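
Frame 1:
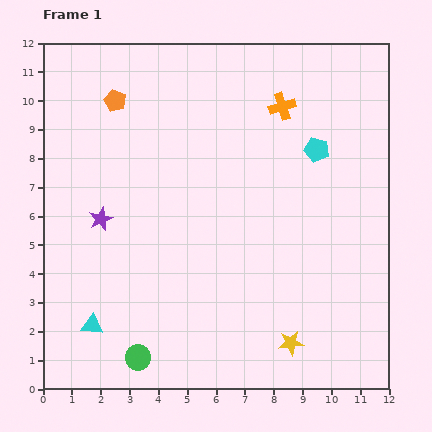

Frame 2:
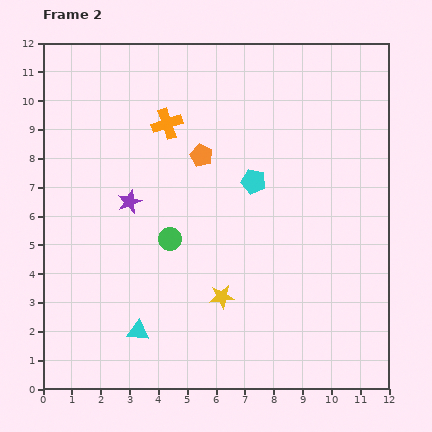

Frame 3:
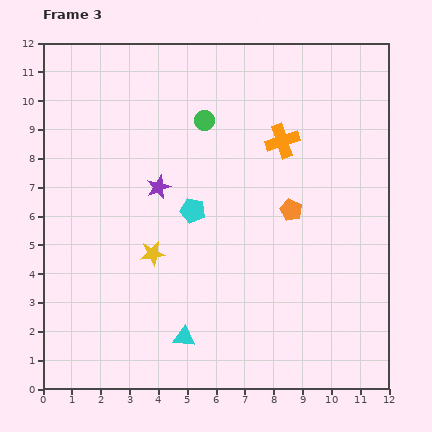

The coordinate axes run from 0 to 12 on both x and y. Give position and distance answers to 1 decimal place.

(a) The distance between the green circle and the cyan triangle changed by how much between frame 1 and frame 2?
+1.5

Distance in frame 1: 1.9. Distance in frame 2: 3.4.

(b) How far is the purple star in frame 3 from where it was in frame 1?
2.3

The purple star moved from (2.0, 5.9) to (4.0, 7.0), a distance of √(2.0² + 1.1²) ≈ 2.3.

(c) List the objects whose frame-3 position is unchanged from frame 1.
none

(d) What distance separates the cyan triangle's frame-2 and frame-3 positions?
1.6

The cyan triangle moved from (3.3, 2.0) to (4.9, 1.8), a distance of √(1.6² + 0.2²) ≈ 1.6.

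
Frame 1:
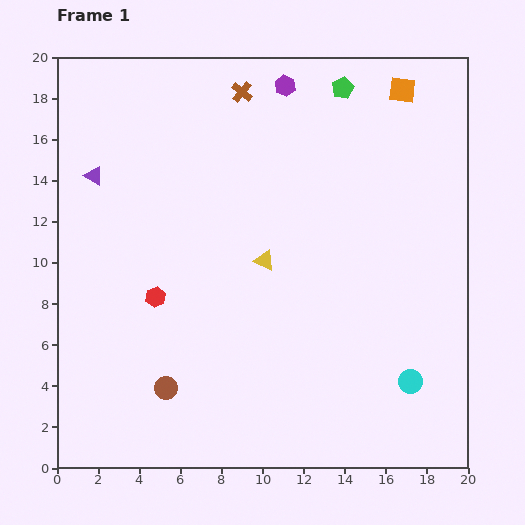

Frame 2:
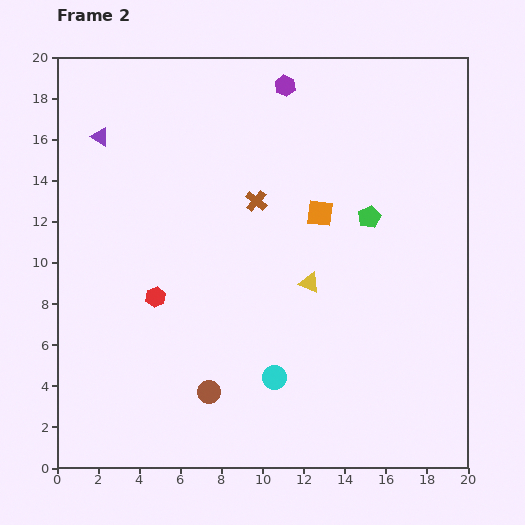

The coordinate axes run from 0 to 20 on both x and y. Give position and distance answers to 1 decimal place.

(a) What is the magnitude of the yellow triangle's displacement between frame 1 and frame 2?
2.5

The yellow triangle moved from (10.1, 10.1) to (12.3, 9.0), a distance of √(2.2² + 1.1²) ≈ 2.5.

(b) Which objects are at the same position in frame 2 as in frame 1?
the red hexagon, the purple hexagon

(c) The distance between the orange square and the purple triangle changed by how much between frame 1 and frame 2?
-4.3

Distance in frame 1: 15.6. Distance in frame 2: 11.3.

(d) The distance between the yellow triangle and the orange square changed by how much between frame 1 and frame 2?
-7.3

Distance in frame 1: 10.7. Distance in frame 2: 3.4.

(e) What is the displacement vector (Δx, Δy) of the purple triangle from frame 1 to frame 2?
(0.3, 1.9)

The purple triangle was at (1.8, 14.2) in frame 1 and (2.1, 16.1) in frame 2.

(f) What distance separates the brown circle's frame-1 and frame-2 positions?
2.1

The brown circle moved from (5.3, 3.9) to (7.4, 3.7), a distance of √(2.1² + 0.2²) ≈ 2.1.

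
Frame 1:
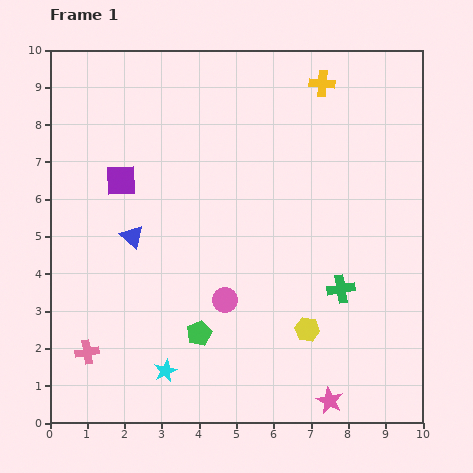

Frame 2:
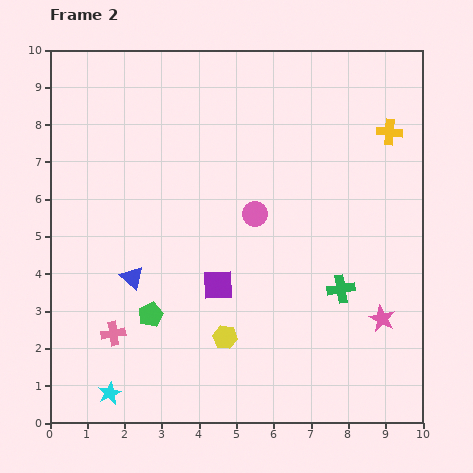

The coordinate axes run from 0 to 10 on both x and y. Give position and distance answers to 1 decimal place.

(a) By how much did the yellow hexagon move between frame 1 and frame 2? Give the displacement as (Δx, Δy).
(-2.2, -0.2)

The yellow hexagon was at (6.9, 2.5) in frame 1 and (4.7, 2.3) in frame 2.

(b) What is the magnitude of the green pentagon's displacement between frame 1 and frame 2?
1.4

The green pentagon moved from (4.0, 2.4) to (2.7, 2.9), a distance of √(1.3² + 0.5²) ≈ 1.4.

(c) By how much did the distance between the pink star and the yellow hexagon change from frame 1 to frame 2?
+2.2

Distance in frame 1: 2.0. Distance in frame 2: 4.2.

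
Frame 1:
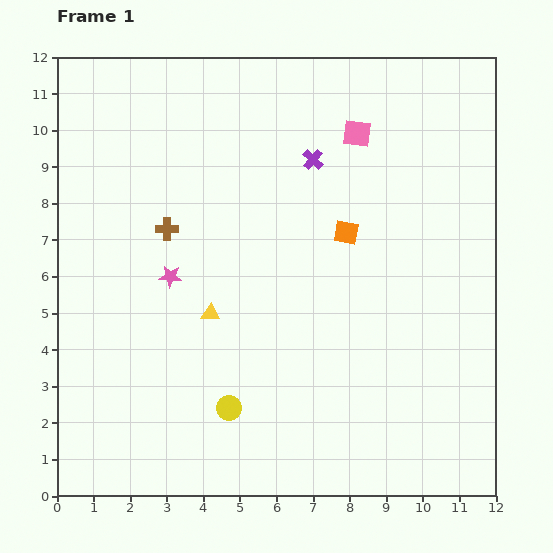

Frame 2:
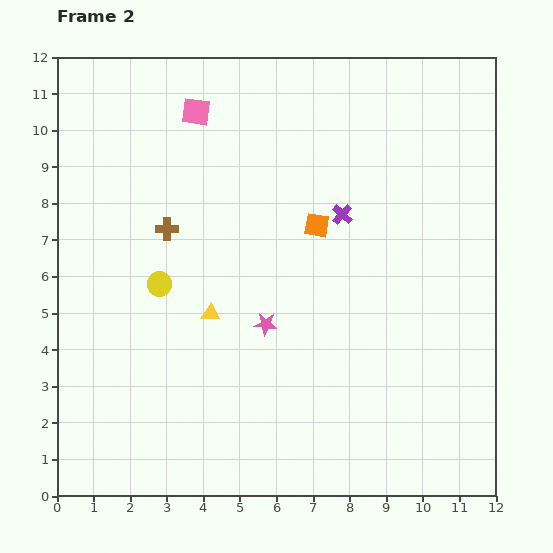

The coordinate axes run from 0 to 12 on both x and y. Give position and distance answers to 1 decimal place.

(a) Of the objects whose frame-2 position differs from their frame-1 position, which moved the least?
the orange square

(moved 0.8)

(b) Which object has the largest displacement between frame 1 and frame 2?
the pink square

(moved 4.4; next 3.9)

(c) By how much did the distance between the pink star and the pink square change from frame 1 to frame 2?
-0.3

Distance in frame 1: 6.4. Distance in frame 2: 6.1.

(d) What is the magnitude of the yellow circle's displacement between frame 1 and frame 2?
3.9

The yellow circle moved from (4.7, 2.4) to (2.8, 5.8), a distance of √(1.9² + 3.4²) ≈ 3.9.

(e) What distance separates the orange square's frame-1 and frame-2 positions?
0.8

The orange square moved from (7.9, 7.2) to (7.1, 7.4), a distance of √(0.8² + 0.2²) ≈ 0.8.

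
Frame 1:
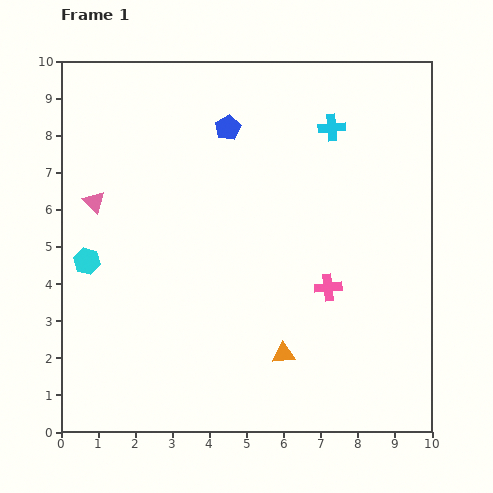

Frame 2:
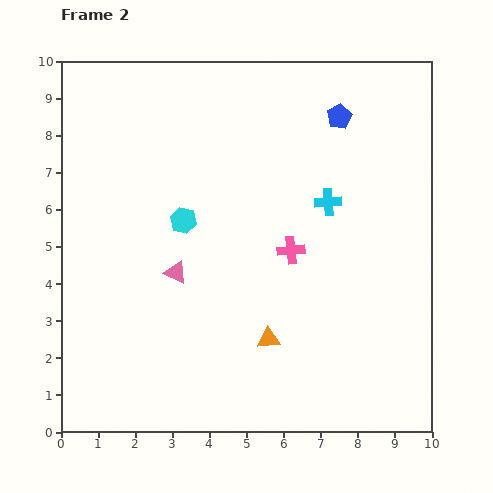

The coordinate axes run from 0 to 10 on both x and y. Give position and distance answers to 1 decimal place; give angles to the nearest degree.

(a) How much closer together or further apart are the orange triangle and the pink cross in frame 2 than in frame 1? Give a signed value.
+0.3

Distance in frame 1: 2.2. Distance in frame 2: 2.5.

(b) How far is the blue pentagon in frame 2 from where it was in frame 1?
3.0

The blue pentagon moved from (4.5, 8.2) to (7.5, 8.5), a distance of √(3.0² + 0.3²) ≈ 3.0.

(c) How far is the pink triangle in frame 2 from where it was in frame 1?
2.9

The pink triangle moved from (0.9, 6.2) to (3.1, 4.3), a distance of √(2.2² + 1.9²) ≈ 2.9.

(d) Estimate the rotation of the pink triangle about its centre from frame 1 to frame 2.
21° counter-clockwise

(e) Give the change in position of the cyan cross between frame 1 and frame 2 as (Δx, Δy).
(-0.1, -2.0)

The cyan cross was at (7.3, 8.2) in frame 1 and (7.2, 6.2) in frame 2.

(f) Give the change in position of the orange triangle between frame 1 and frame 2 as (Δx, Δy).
(-0.4, 0.4)

The orange triangle was at (6.0, 2.1) in frame 1 and (5.6, 2.5) in frame 2.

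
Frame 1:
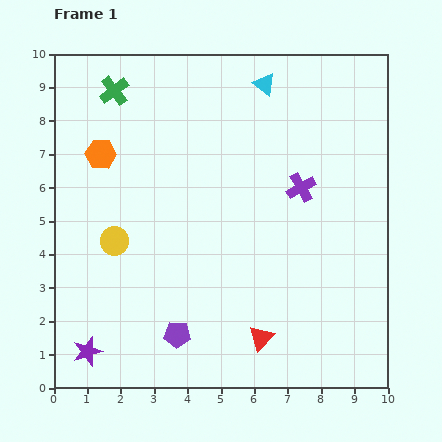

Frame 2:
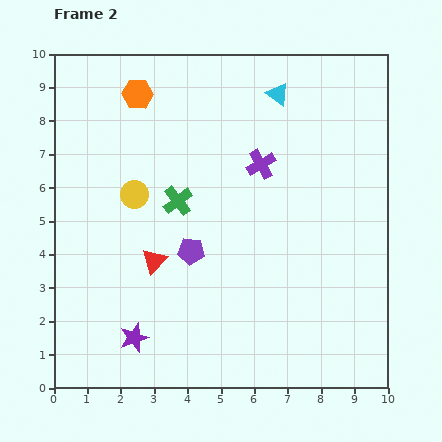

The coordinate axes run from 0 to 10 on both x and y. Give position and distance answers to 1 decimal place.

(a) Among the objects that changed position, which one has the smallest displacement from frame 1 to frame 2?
the cyan triangle

(moved 0.5)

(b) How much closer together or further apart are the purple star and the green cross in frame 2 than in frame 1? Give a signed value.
-3.5

Distance in frame 1: 7.8. Distance in frame 2: 4.3.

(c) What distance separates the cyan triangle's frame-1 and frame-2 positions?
0.5

The cyan triangle moved from (6.3, 9.1) to (6.7, 8.8), a distance of √(0.4² + 0.3²) ≈ 0.5.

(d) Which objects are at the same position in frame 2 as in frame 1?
none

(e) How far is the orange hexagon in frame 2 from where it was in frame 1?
2.1

The orange hexagon moved from (1.4, 7.0) to (2.5, 8.8), a distance of √(1.1² + 1.8²) ≈ 2.1.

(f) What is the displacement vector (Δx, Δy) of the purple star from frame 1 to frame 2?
(1.4, 0.4)

The purple star was at (1.0, 1.1) in frame 1 and (2.4, 1.5) in frame 2.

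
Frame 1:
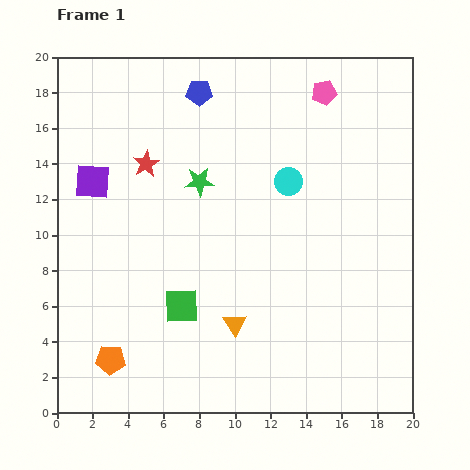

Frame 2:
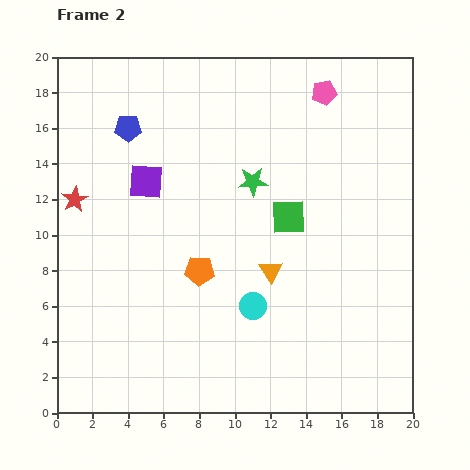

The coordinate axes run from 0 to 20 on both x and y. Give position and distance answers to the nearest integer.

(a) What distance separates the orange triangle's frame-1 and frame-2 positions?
4

The orange triangle moved from (10, 5) to (12, 8), a distance of √(2² + 3²) ≈ 4.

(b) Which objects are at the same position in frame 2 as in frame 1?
the pink pentagon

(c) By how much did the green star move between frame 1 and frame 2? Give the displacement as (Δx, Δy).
(3, 0)

The green star was at (8, 13) in frame 1 and (11, 13) in frame 2.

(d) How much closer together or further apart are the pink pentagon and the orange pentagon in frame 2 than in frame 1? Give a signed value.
-7

Distance in frame 1: 19. Distance in frame 2: 12.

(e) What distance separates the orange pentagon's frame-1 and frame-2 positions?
7

The orange pentagon moved from (3, 3) to (8, 8), a distance of √(5² + 5²) ≈ 7.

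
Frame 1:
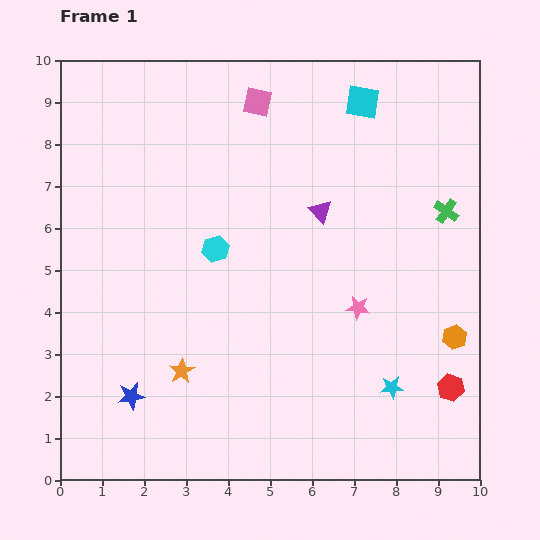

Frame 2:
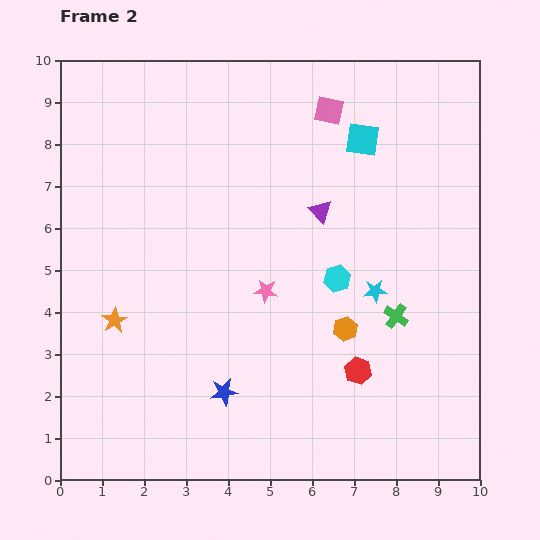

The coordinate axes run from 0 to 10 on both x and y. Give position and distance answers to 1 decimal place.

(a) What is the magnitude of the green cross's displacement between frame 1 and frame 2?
2.8

The green cross moved from (9.2, 6.4) to (8.0, 3.9), a distance of √(1.2² + 2.5²) ≈ 2.8.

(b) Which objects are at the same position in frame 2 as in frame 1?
the purple triangle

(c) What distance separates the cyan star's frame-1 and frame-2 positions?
2.3

The cyan star moved from (7.9, 2.2) to (7.5, 4.5), a distance of √(0.4² + 2.3²) ≈ 2.3.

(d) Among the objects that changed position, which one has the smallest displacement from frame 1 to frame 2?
the cyan square

(moved 0.9)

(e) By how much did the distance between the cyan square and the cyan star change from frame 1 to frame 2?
-3.2

Distance in frame 1: 6.8. Distance in frame 2: 3.6.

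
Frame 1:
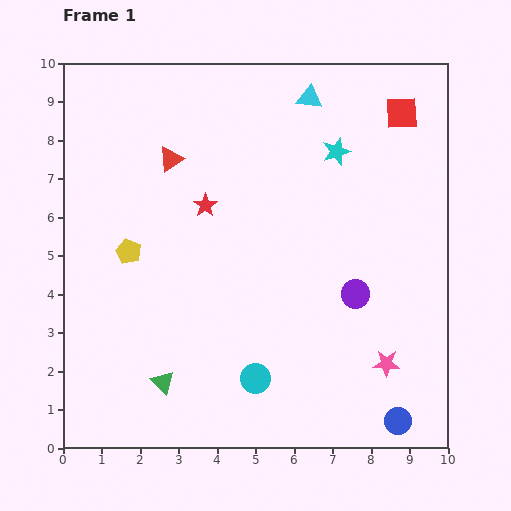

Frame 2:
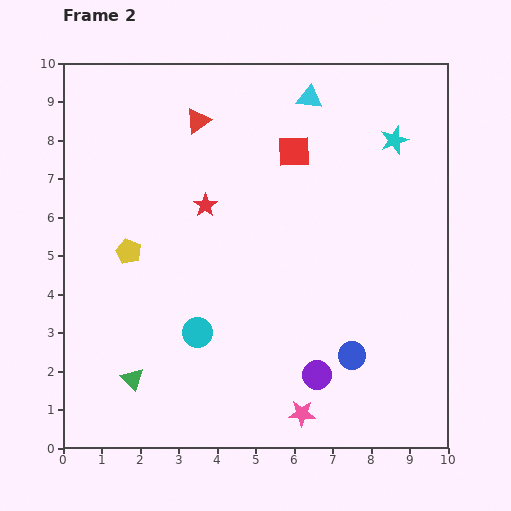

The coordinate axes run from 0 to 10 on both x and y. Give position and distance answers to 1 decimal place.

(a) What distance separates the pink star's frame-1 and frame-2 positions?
2.6

The pink star moved from (8.4, 2.2) to (6.2, 0.9), a distance of √(2.2² + 1.3²) ≈ 2.6.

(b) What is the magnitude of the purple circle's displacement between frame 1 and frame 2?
2.3

The purple circle moved from (7.6, 4.0) to (6.6, 1.9), a distance of √(1.0² + 2.1²) ≈ 2.3.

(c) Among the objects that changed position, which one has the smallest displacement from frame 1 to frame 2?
the green triangle

(moved 0.8)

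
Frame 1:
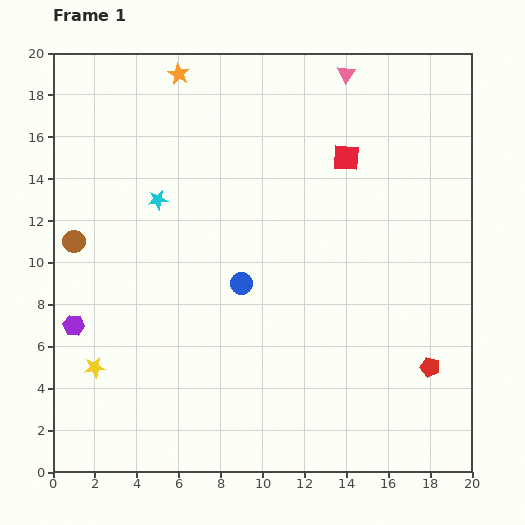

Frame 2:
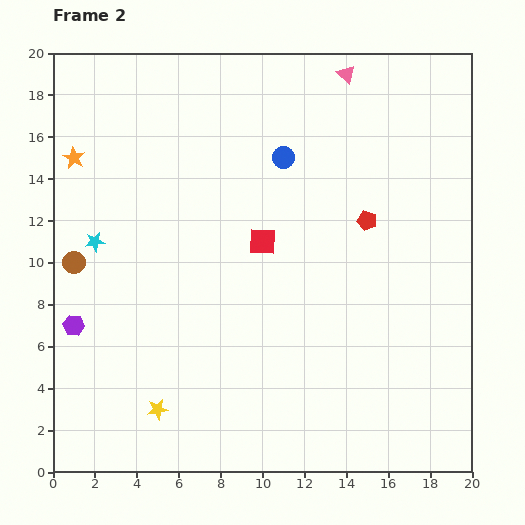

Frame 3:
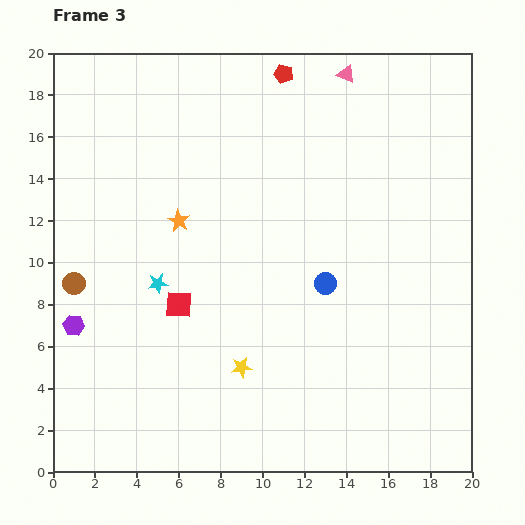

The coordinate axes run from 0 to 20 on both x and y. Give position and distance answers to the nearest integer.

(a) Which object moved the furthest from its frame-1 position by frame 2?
the red pentagon

(moved 8; next 6)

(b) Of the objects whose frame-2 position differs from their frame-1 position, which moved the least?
the brown circle

(moved 1)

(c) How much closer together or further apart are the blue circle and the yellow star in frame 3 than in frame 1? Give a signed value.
-2

Distance in frame 1: 8. Distance in frame 3: 6.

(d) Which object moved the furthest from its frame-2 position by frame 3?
the red pentagon

(moved 8; next 6)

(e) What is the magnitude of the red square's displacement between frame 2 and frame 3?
5

The red square moved from (10, 11) to (6, 8), a distance of √(4² + 3²) ≈ 5.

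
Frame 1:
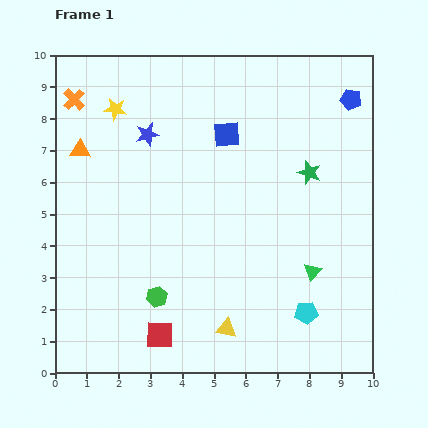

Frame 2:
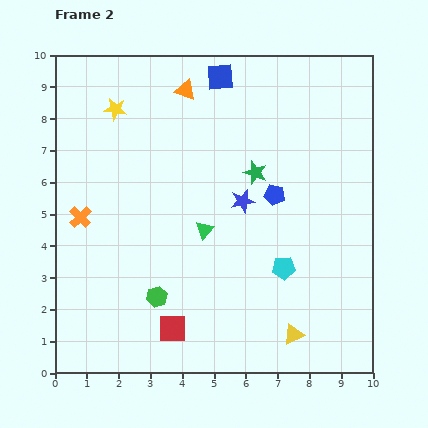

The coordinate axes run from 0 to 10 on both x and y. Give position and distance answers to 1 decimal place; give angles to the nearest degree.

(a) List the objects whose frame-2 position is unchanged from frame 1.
the yellow star, the green hexagon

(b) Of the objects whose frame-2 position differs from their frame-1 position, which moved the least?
the red square

(moved 0.4)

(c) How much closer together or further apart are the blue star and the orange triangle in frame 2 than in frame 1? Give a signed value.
+1.7

Distance in frame 1: 2.2. Distance in frame 2: 3.9.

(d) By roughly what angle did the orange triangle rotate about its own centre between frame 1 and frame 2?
17° clockwise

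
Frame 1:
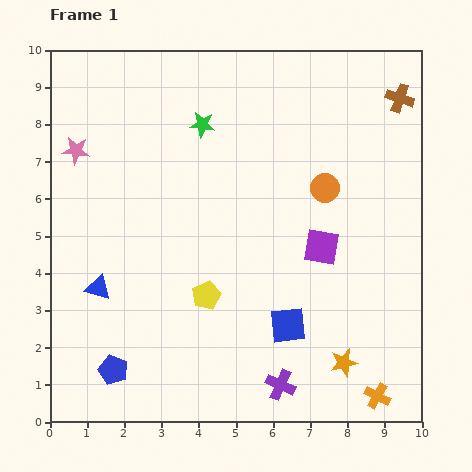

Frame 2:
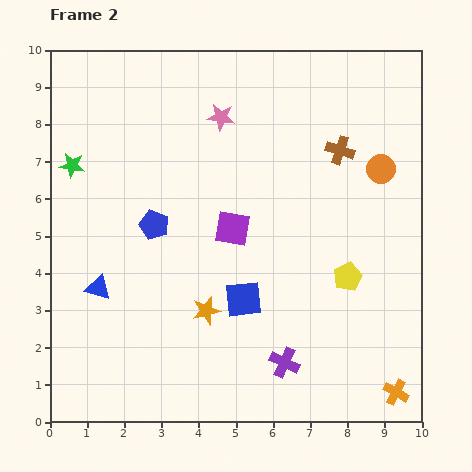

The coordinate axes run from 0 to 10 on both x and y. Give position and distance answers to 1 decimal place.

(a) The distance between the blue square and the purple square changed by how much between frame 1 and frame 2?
-0.4

Distance in frame 1: 2.3. Distance in frame 2: 1.9.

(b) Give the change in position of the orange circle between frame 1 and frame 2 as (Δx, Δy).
(1.5, 0.5)

The orange circle was at (7.4, 6.3) in frame 1 and (8.9, 6.8) in frame 2.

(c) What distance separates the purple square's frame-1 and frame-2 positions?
2.5

The purple square moved from (7.3, 4.7) to (4.9, 5.2), a distance of √(2.4² + 0.5²) ≈ 2.5.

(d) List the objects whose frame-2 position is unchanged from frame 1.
the blue triangle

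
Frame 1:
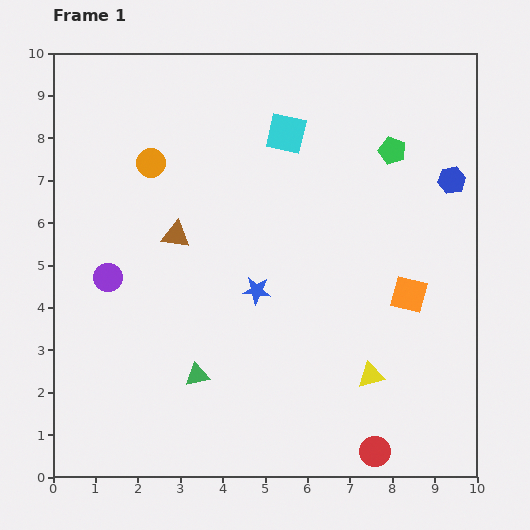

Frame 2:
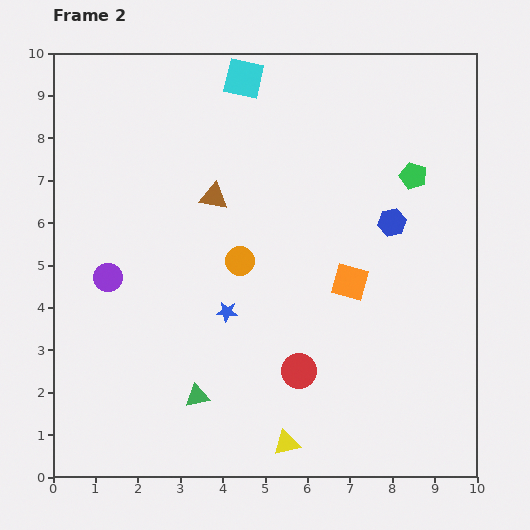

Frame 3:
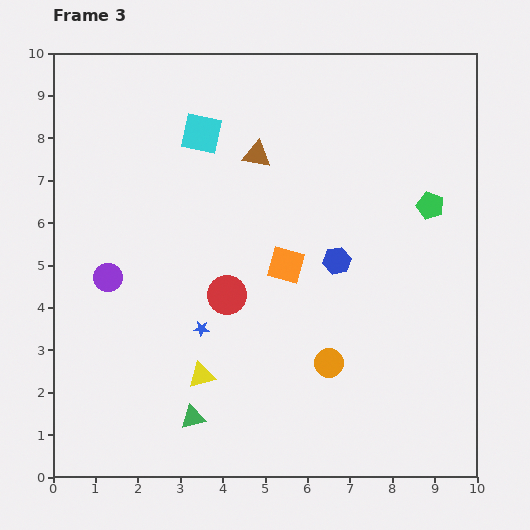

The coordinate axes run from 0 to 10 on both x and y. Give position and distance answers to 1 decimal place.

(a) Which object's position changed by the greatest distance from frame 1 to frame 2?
the orange circle

(moved 3.1; next 2.6)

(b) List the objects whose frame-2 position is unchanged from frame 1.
the purple circle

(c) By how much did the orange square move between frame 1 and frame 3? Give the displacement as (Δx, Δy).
(-2.9, 0.7)

The orange square was at (8.4, 4.3) in frame 1 and (5.5, 5.0) in frame 3.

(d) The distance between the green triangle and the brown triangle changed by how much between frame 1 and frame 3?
+3.1

Distance in frame 1: 3.3. Distance in frame 3: 6.4.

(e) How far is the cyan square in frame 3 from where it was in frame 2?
1.6

The cyan square moved from (4.5, 9.4) to (3.5, 8.1), a distance of √(1.0² + 1.3²) ≈ 1.6.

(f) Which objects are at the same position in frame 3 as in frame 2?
the purple circle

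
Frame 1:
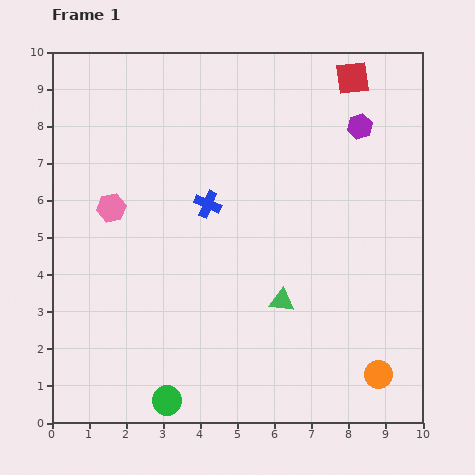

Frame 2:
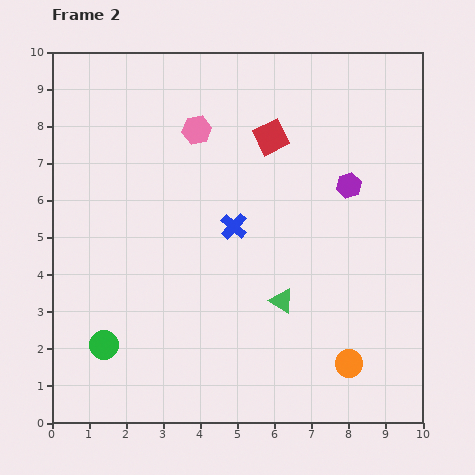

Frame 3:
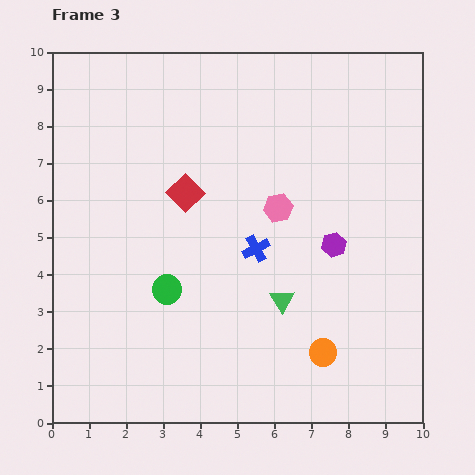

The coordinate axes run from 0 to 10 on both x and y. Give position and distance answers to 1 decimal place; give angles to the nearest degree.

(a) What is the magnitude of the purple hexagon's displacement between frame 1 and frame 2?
1.6

The purple hexagon moved from (8.3, 8.0) to (8.0, 6.4), a distance of √(0.3² + 1.6²) ≈ 1.6.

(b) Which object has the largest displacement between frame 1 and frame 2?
the pink hexagon

(moved 3.1; next 2.7)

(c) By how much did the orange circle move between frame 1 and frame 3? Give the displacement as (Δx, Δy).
(-1.5, 0.6)

The orange circle was at (8.8, 1.3) in frame 1 and (7.3, 1.9) in frame 3.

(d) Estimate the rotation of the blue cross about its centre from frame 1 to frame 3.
39° clockwise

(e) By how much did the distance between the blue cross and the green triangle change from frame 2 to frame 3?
-0.8

Distance in frame 2: 2.4. Distance in frame 3: 1.6.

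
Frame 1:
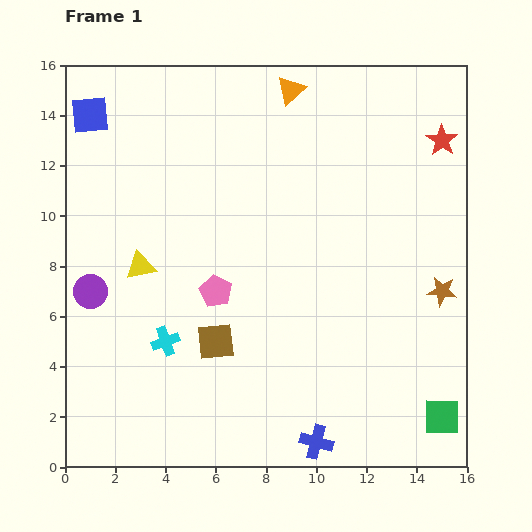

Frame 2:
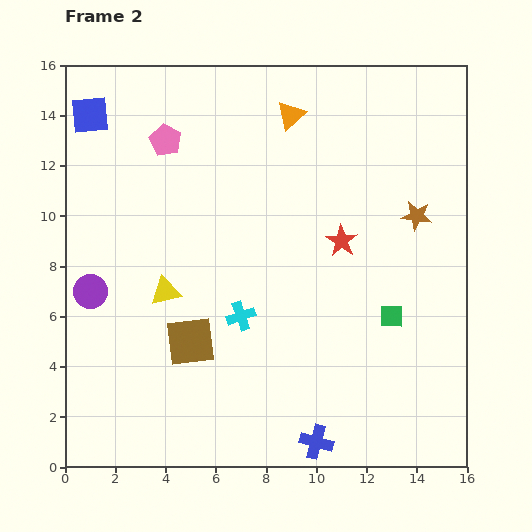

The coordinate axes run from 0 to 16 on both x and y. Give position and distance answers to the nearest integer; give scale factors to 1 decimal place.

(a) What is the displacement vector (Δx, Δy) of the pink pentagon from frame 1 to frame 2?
(-2, 6)

The pink pentagon was at (6, 7) in frame 1 and (4, 13) in frame 2.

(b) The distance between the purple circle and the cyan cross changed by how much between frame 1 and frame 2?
+2

Distance in frame 1: 4. Distance in frame 2: 6.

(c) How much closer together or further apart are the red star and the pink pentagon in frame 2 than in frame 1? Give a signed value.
-3

Distance in frame 1: 11. Distance in frame 2: 8.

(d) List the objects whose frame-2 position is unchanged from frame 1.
the blue cross, the purple circle, the blue square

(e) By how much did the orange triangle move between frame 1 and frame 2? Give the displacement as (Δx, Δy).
(0, -1)

The orange triangle was at (9, 15) in frame 1 and (9, 14) in frame 2.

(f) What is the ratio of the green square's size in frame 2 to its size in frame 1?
0.6×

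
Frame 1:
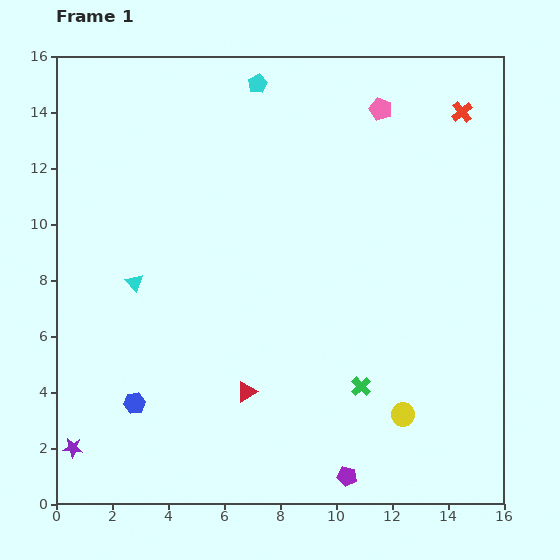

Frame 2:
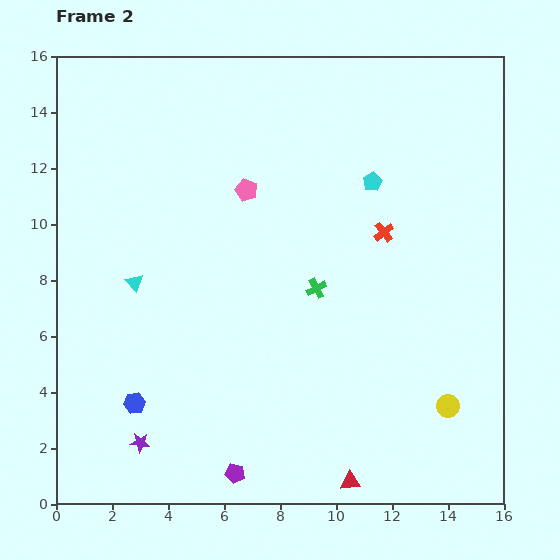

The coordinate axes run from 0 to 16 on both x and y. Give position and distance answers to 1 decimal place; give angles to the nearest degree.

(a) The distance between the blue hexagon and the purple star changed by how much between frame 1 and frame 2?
-1.3

Distance in frame 1: 2.7. Distance in frame 2: 1.4.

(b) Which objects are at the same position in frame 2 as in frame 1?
the blue hexagon, the cyan triangle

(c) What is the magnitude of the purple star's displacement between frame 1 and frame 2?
2.4

The purple star moved from (0.6, 2.0) to (3.0, 2.2), a distance of √(2.4² + 0.2²) ≈ 2.4.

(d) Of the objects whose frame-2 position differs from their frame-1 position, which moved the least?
the yellow circle

(moved 1.6)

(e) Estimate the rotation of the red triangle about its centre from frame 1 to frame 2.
27° clockwise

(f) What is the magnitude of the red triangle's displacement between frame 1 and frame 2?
4.9

The red triangle moved from (6.8, 4.0) to (10.5, 0.8), a distance of √(3.7² + 3.2²) ≈ 4.9.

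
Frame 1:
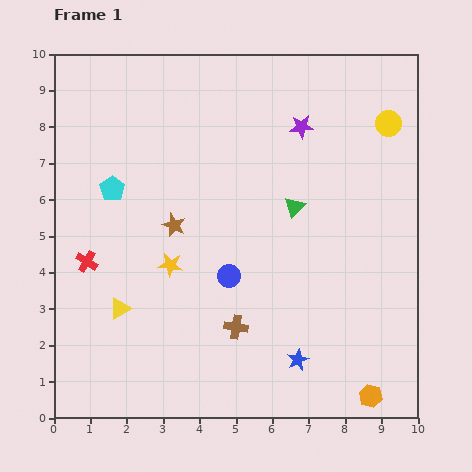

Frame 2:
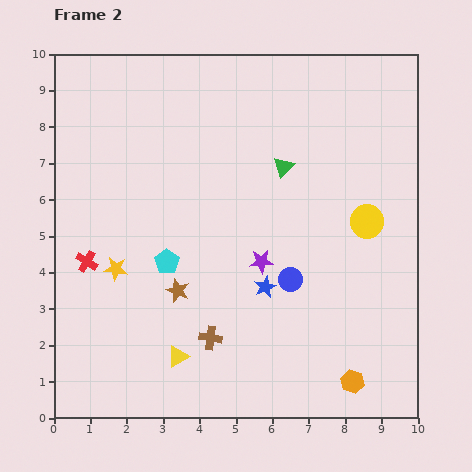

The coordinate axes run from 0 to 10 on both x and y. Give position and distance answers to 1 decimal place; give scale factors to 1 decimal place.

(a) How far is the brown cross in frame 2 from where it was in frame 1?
0.8

The brown cross moved from (5.0, 2.5) to (4.3, 2.2), a distance of √(0.7² + 0.3²) ≈ 0.8.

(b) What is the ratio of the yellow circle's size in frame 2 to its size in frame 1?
1.3×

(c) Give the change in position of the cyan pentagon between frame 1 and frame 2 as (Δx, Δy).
(1.5, -2.0)

The cyan pentagon was at (1.6, 6.3) in frame 1 and (3.1, 4.3) in frame 2.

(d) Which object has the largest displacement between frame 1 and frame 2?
the purple star

(moved 3.9; next 2.8)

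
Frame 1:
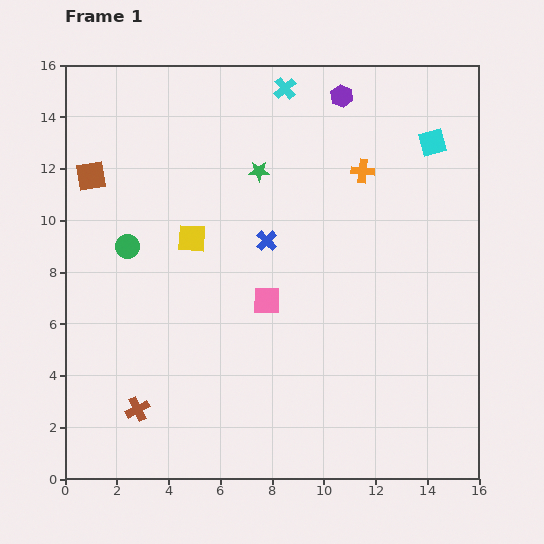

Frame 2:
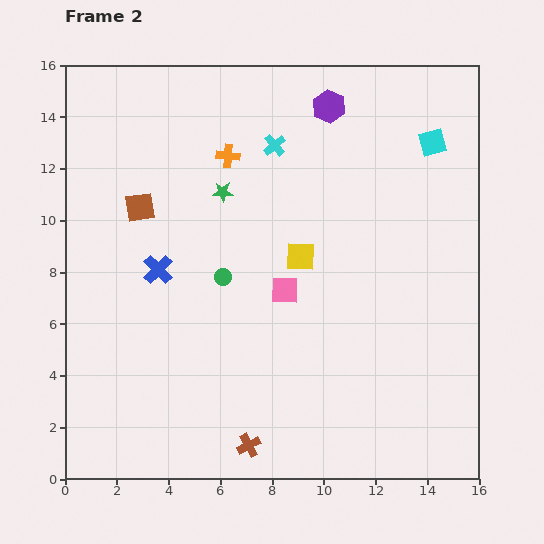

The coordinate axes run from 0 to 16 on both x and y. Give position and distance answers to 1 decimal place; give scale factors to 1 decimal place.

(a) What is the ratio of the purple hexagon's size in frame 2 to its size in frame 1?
1.5×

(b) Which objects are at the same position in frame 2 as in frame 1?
the cyan square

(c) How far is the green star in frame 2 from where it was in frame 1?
1.6

The green star moved from (7.5, 11.9) to (6.1, 11.1), a distance of √(1.4² + 0.8²) ≈ 1.6.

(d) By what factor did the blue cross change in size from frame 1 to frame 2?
1.4×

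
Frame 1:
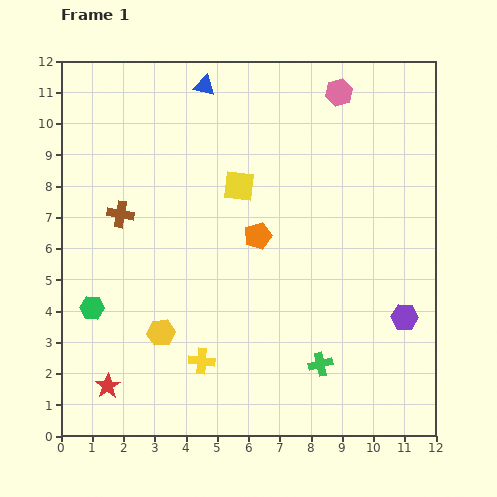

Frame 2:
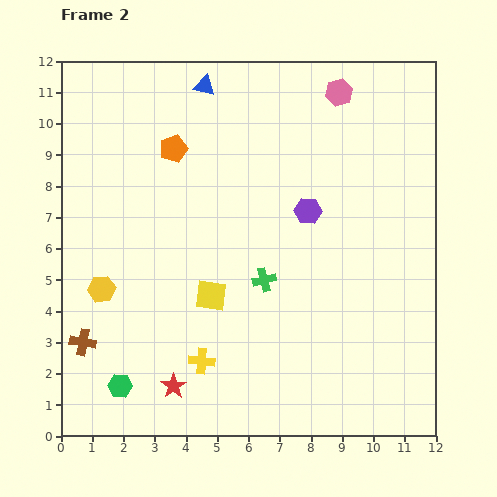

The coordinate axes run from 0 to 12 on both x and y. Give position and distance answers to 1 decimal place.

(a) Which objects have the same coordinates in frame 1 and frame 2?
the pink hexagon, the yellow cross, the blue triangle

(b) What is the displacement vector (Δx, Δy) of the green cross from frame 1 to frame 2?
(-1.8, 2.7)

The green cross was at (8.3, 2.3) in frame 1 and (6.5, 5.0) in frame 2.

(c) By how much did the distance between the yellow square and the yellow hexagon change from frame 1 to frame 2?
-1.8

Distance in frame 1: 5.3. Distance in frame 2: 3.5.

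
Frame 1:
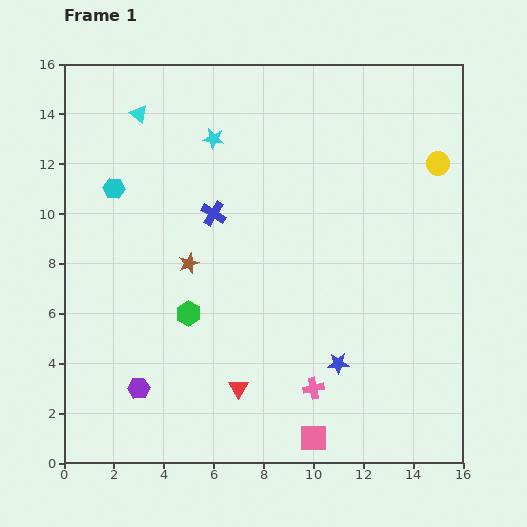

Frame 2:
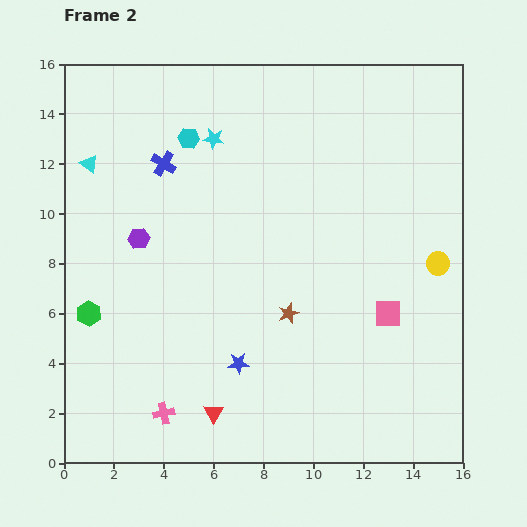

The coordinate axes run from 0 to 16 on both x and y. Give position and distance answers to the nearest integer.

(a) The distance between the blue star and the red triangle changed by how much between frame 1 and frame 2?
-2

Distance in frame 1: 4. Distance in frame 2: 2.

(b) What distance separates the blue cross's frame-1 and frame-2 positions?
3

The blue cross moved from (6, 10) to (4, 12), a distance of √(2² + 2²) ≈ 3.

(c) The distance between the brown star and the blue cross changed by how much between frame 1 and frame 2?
+6

Distance in frame 1: 2. Distance in frame 2: 8.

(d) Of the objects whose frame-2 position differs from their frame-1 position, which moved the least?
the red triangle

(moved 1)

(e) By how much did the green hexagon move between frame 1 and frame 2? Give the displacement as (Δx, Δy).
(-4, 0)

The green hexagon was at (5, 6) in frame 1 and (1, 6) in frame 2.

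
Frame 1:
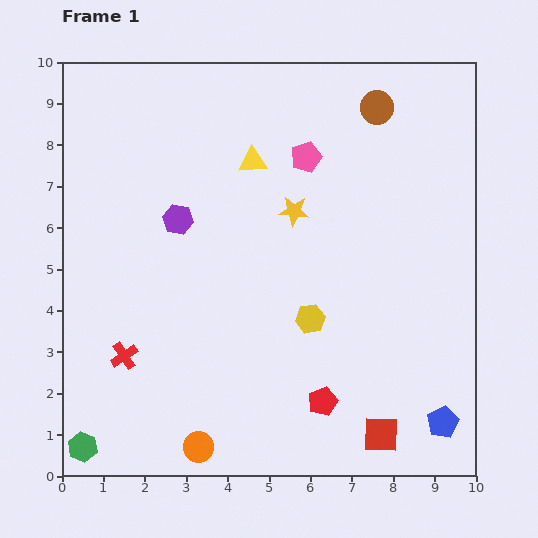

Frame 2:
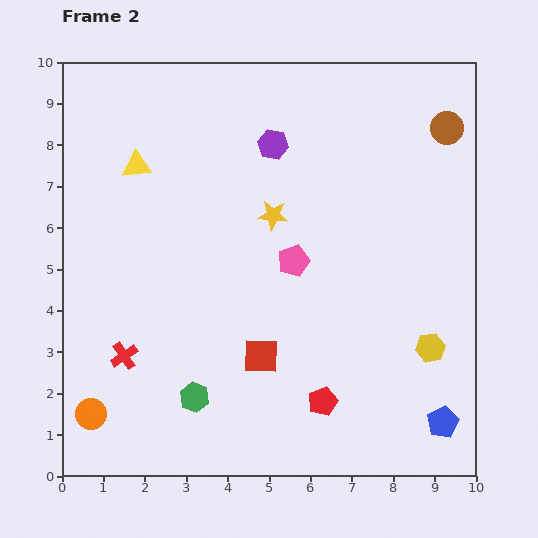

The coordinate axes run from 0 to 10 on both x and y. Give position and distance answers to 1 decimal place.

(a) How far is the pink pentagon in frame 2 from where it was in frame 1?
2.5

The pink pentagon moved from (5.9, 7.7) to (5.6, 5.2), a distance of √(0.3² + 2.5²) ≈ 2.5.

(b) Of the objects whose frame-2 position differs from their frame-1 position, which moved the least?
the yellow star

(moved 0.5)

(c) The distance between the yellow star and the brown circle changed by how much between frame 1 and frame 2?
+1.5

Distance in frame 1: 3.2. Distance in frame 2: 4.7.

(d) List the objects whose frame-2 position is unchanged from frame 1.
the blue pentagon, the red pentagon, the red cross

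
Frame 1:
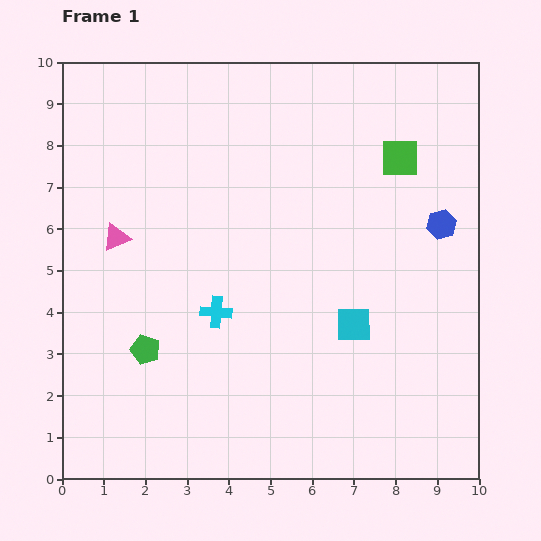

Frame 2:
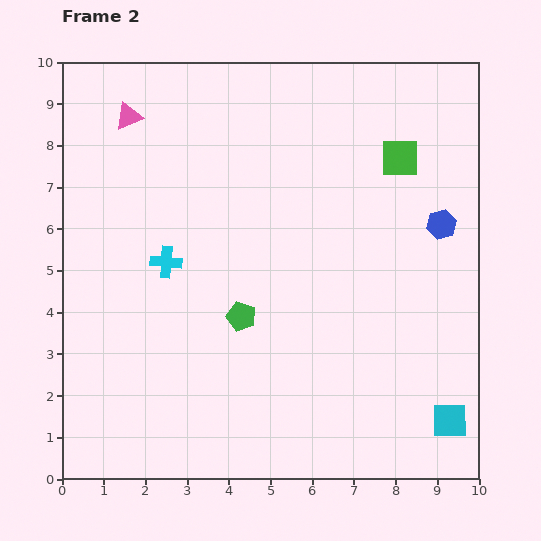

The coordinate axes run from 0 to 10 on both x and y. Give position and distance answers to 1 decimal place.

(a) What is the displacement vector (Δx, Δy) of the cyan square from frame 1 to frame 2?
(2.3, -2.3)

The cyan square was at (7.0, 3.7) in frame 1 and (9.3, 1.4) in frame 2.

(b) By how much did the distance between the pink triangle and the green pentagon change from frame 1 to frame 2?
+2.7

Distance in frame 1: 2.8. Distance in frame 2: 5.5.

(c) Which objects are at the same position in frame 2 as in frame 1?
the blue hexagon, the green square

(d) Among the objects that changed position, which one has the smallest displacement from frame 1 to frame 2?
the cyan cross

(moved 1.7)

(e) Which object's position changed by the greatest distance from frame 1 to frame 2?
the cyan square

(moved 3.3; next 2.9)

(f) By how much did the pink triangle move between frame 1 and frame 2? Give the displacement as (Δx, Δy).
(0.3, 2.9)

The pink triangle was at (1.3, 5.8) in frame 1 and (1.6, 8.7) in frame 2.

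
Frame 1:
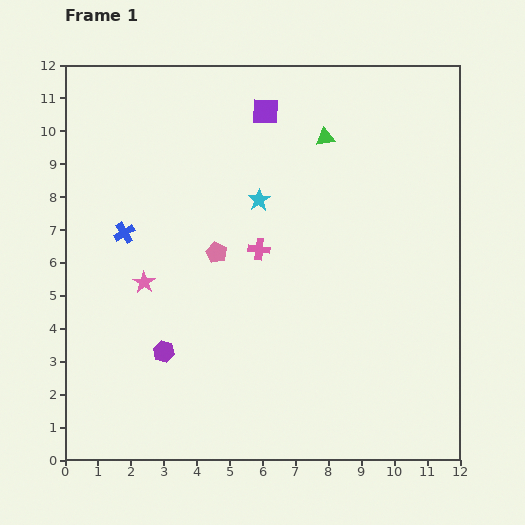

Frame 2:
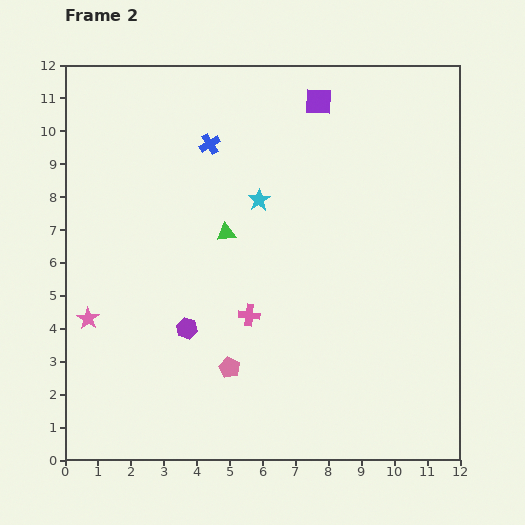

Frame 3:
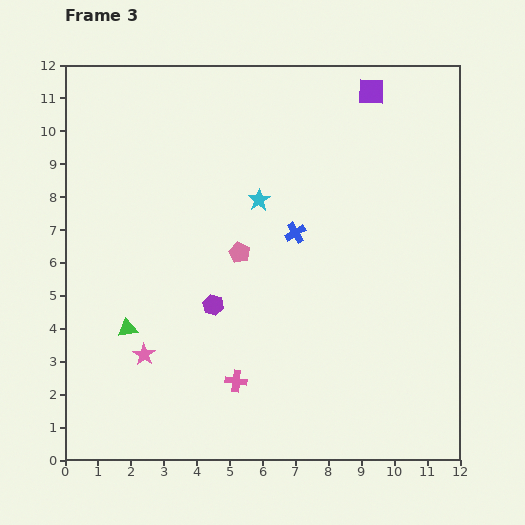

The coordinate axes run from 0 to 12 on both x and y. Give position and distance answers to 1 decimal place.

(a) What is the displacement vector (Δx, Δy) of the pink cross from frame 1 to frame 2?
(-0.3, -2.0)

The pink cross was at (5.9, 6.4) in frame 1 and (5.6, 4.4) in frame 2.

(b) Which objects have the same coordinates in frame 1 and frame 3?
the cyan star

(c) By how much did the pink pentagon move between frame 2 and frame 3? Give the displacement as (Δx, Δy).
(0.3, 3.5)

The pink pentagon was at (5.0, 2.8) in frame 2 and (5.3, 6.3) in frame 3.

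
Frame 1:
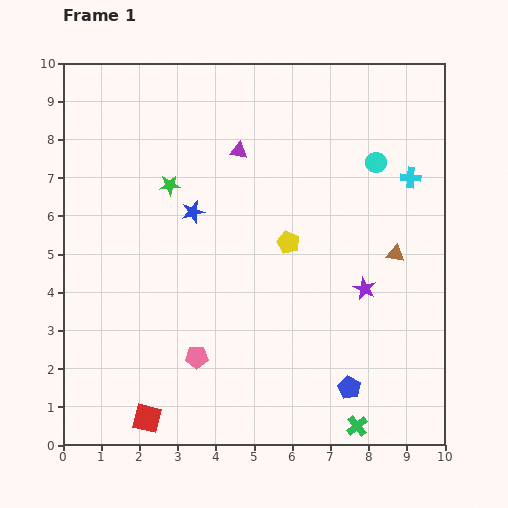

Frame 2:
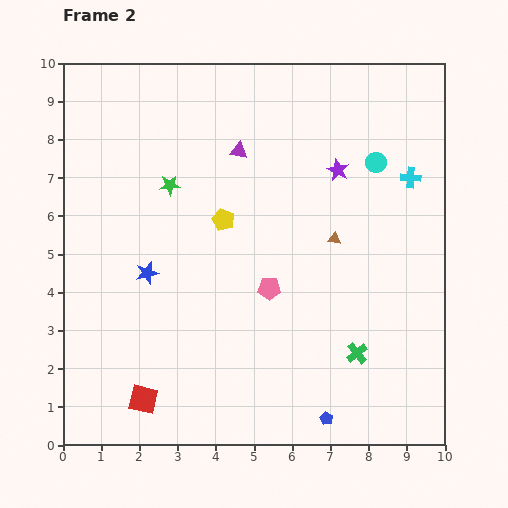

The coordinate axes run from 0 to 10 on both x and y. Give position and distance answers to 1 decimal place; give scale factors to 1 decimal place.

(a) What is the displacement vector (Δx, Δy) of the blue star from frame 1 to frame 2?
(-1.2, -1.6)

The blue star was at (3.4, 6.1) in frame 1 and (2.2, 4.5) in frame 2.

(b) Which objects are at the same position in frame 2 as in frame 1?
the cyan cross, the purple triangle, the cyan circle, the green star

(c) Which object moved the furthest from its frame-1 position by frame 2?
the purple star

(moved 3.2; next 2.6)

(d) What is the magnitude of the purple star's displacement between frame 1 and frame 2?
3.2

The purple star moved from (7.9, 4.1) to (7.2, 7.2), a distance of √(0.7² + 3.1²) ≈ 3.2.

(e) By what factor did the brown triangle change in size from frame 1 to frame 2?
0.7×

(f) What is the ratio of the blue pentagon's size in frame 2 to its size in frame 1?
0.6×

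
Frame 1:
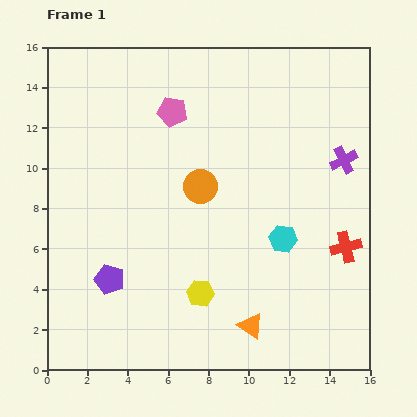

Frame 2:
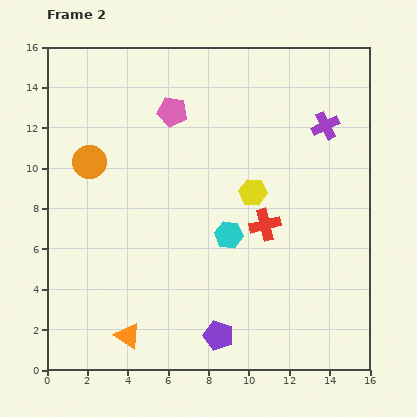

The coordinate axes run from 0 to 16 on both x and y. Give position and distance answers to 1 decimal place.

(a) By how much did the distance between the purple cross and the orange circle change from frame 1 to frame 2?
+4.6

Distance in frame 1: 7.2. Distance in frame 2: 11.8.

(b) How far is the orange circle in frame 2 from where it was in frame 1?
5.6

The orange circle moved from (7.6, 9.1) to (2.1, 10.3), a distance of √(5.5² + 1.2²) ≈ 5.6.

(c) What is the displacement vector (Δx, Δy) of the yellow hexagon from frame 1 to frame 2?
(2.6, 5.0)

The yellow hexagon was at (7.6, 3.8) in frame 1 and (10.2, 8.8) in frame 2.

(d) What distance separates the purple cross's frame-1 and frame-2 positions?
1.9

The purple cross moved from (14.7, 10.4) to (13.8, 12.1), a distance of √(0.9² + 1.7²) ≈ 1.9.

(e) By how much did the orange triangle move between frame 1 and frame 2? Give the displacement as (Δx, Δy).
(-6.1, -0.5)

The orange triangle was at (10.1, 2.2) in frame 1 and (4.0, 1.7) in frame 2.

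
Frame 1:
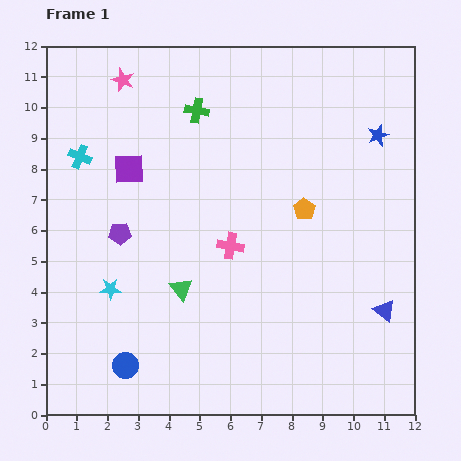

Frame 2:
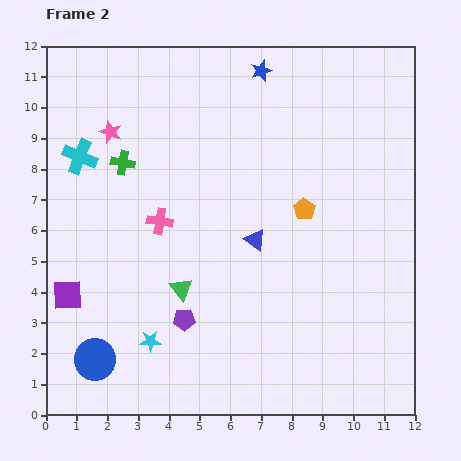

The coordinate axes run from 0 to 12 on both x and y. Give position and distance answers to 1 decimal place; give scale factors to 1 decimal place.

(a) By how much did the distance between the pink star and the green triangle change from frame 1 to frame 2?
-1.5

Distance in frame 1: 7.1. Distance in frame 2: 5.6.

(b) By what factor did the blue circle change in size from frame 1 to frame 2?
1.6×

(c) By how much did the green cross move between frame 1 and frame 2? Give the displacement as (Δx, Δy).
(-2.4, -1.7)

The green cross was at (4.9, 9.9) in frame 1 and (2.5, 8.2) in frame 2.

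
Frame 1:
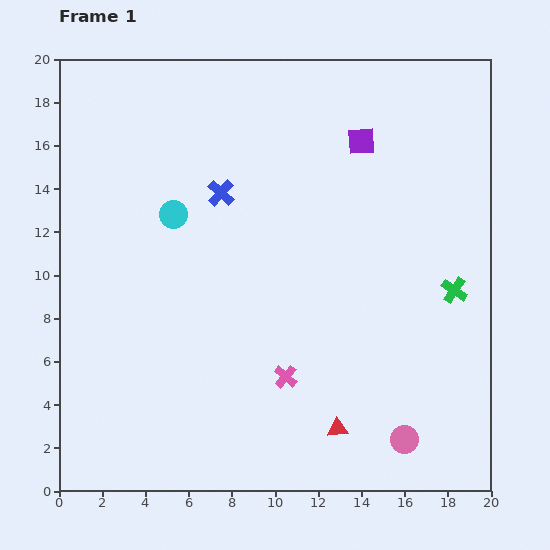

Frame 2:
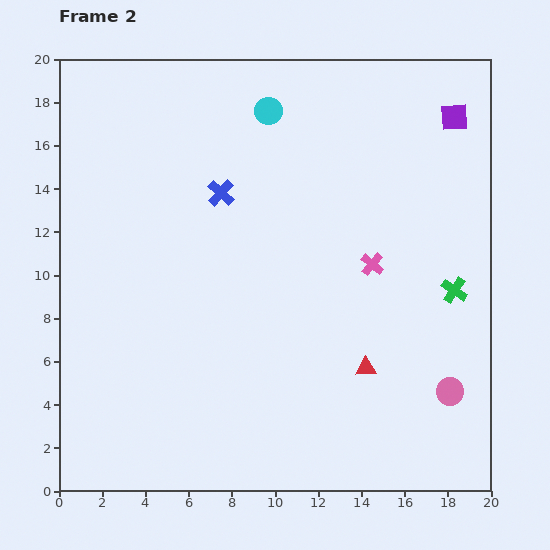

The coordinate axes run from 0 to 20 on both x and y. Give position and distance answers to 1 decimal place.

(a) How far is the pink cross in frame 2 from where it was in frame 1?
6.6

The pink cross moved from (10.5, 5.3) to (14.5, 10.5), a distance of √(4.0² + 5.2²) ≈ 6.6.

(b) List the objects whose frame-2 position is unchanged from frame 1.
the green cross, the blue cross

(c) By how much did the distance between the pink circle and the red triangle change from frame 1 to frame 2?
+1.0

Distance in frame 1: 3.1. Distance in frame 2: 4.1.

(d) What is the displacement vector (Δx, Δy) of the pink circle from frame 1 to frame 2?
(2.1, 2.2)

The pink circle was at (16.0, 2.4) in frame 1 and (18.1, 4.6) in frame 2.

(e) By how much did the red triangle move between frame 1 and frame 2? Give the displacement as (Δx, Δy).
(1.3, 2.8)

The red triangle was at (12.9, 2.9) in frame 1 and (14.2, 5.7) in frame 2.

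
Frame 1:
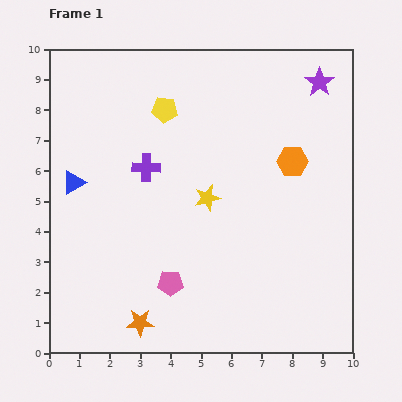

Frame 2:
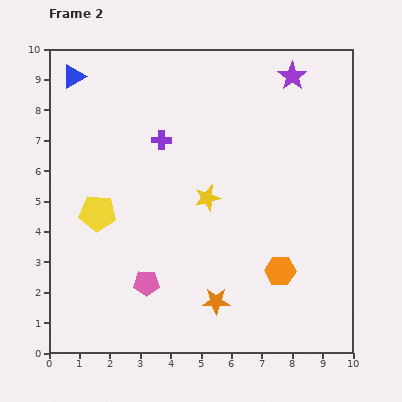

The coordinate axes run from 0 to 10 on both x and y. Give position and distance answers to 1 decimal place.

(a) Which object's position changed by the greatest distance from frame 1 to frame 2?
the yellow pentagon

(moved 4.0; next 3.6)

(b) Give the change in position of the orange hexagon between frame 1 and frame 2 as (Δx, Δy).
(-0.4, -3.6)

The orange hexagon was at (8.0, 6.3) in frame 1 and (7.6, 2.7) in frame 2.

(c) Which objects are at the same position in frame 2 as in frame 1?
the yellow star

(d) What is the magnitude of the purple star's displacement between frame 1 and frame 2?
0.9

The purple star moved from (8.9, 8.9) to (8.0, 9.1), a distance of √(0.9² + 0.2²) ≈ 0.9.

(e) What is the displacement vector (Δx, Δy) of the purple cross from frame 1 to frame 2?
(0.5, 0.9)

The purple cross was at (3.2, 6.1) in frame 1 and (3.7, 7.0) in frame 2.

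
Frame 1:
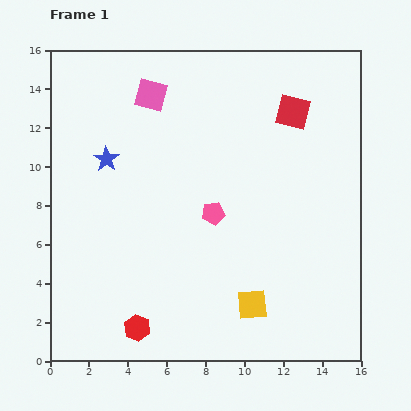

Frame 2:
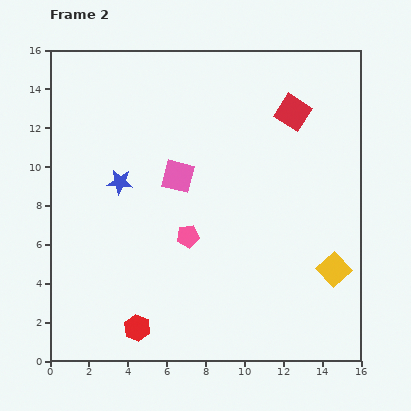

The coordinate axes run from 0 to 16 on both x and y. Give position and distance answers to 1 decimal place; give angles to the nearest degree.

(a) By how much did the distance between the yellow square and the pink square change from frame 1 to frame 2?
-2.7

Distance in frame 1: 12.0. Distance in frame 2: 9.3.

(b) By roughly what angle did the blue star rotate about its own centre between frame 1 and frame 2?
29° counter-clockwise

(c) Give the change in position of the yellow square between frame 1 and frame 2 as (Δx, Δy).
(4.2, 1.8)

The yellow square was at (10.4, 2.9) in frame 1 and (14.6, 4.7) in frame 2.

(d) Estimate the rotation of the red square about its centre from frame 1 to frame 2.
19° clockwise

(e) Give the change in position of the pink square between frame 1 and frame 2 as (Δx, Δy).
(1.4, -4.2)

The pink square was at (5.2, 13.7) in frame 1 and (6.6, 9.5) in frame 2.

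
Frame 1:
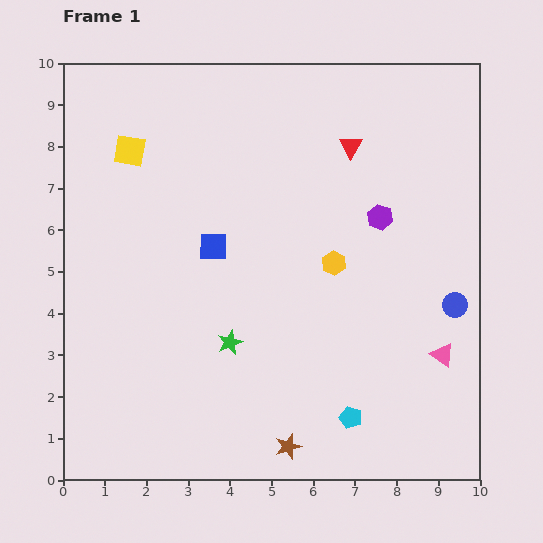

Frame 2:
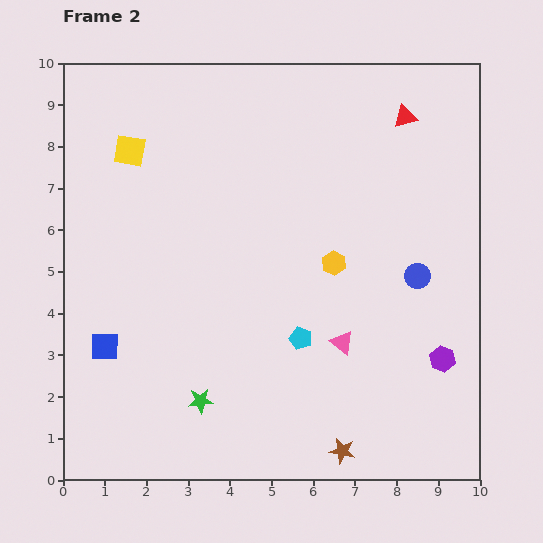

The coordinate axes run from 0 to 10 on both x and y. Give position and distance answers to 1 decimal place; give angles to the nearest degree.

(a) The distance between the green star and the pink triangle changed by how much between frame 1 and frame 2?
-1.4

Distance in frame 1: 5.1. Distance in frame 2: 3.7.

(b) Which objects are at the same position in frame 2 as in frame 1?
the yellow hexagon, the yellow square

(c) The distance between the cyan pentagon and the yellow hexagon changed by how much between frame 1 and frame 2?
-1.7

Distance in frame 1: 3.7. Distance in frame 2: 2.0.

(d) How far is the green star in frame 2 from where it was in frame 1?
1.6

The green star moved from (4.0, 3.3) to (3.3, 1.9), a distance of √(0.7² + 1.4²) ≈ 1.6.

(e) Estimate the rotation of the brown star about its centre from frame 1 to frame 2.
29° clockwise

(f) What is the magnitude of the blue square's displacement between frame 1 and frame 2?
3.5

The blue square moved from (3.6, 5.6) to (1.0, 3.2), a distance of √(2.6² + 2.4²) ≈ 3.5.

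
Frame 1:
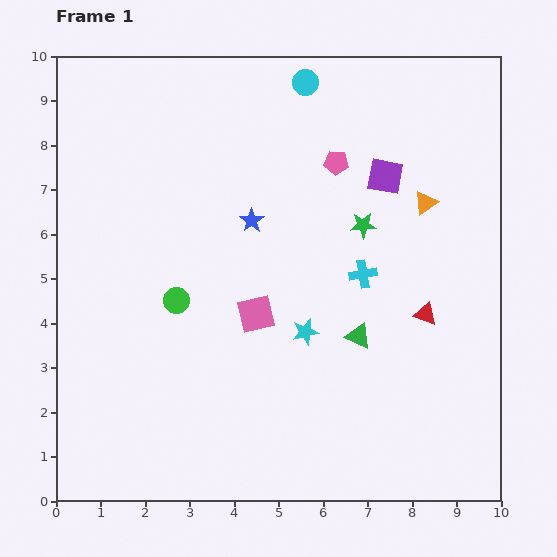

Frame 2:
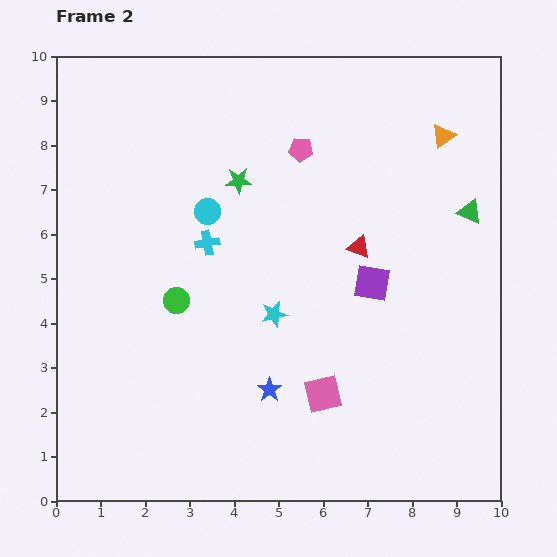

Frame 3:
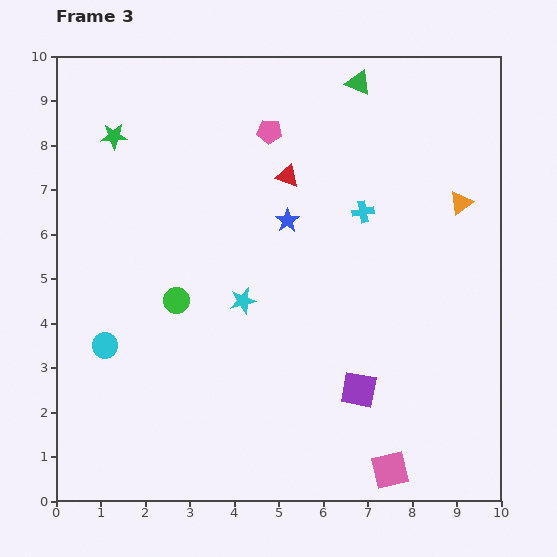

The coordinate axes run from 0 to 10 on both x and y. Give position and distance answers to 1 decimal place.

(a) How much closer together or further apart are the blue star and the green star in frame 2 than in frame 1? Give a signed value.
+2.3

Distance in frame 1: 2.5. Distance in frame 2: 4.8.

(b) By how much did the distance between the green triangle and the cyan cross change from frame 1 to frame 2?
+4.5

Distance in frame 1: 1.4. Distance in frame 2: 5.9.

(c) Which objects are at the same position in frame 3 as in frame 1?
the green circle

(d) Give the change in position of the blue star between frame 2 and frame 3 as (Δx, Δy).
(0.4, 3.8)

The blue star was at (4.8, 2.5) in frame 2 and (5.2, 6.3) in frame 3.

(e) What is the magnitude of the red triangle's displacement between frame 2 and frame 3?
2.3

The red triangle moved from (6.8, 5.7) to (5.2, 7.3), a distance of √(1.6² + 1.6²) ≈ 2.3.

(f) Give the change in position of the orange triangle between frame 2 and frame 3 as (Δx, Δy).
(0.4, -1.5)

The orange triangle was at (8.7, 8.2) in frame 2 and (9.1, 6.7) in frame 3.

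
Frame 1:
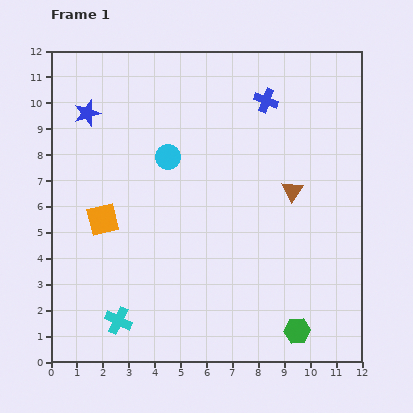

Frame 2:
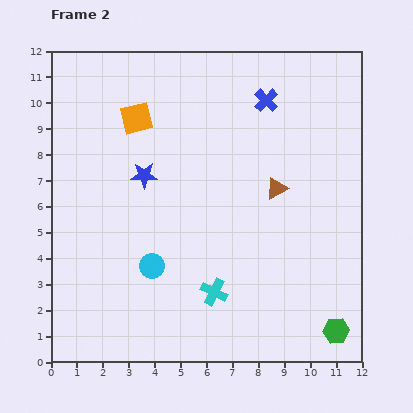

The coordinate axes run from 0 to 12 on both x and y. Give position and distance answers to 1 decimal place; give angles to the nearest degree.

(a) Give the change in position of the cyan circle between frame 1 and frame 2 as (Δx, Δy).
(-0.6, -4.2)

The cyan circle was at (4.5, 7.9) in frame 1 and (3.9, 3.7) in frame 2.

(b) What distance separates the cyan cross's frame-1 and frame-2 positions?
3.9

The cyan cross moved from (2.6, 1.6) to (6.3, 2.7), a distance of √(3.7² + 1.1²) ≈ 3.9.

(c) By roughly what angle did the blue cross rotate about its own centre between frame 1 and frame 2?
24° clockwise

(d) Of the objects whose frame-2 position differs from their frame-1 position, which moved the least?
the brown triangle

(moved 0.6)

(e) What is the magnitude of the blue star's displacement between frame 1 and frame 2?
3.3

The blue star moved from (1.4, 9.6) to (3.6, 7.2), a distance of √(2.2² + 2.4²) ≈ 3.3.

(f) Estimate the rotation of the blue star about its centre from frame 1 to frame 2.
18° clockwise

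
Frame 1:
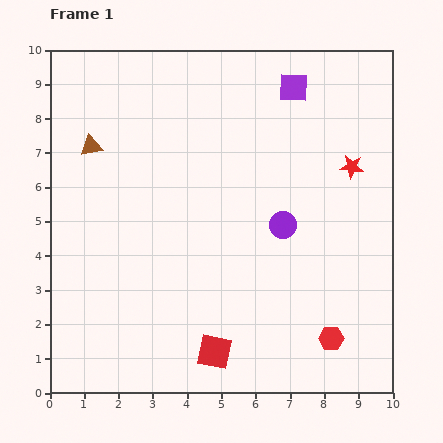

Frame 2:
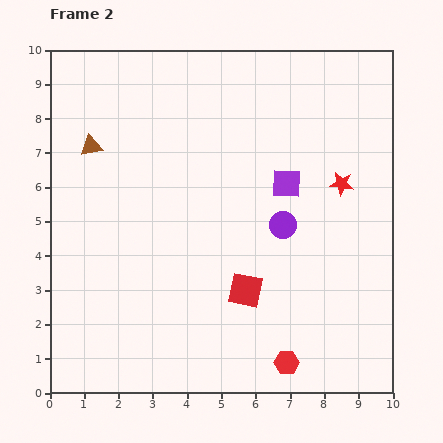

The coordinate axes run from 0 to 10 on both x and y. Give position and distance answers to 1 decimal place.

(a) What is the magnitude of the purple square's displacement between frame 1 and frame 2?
2.8

The purple square moved from (7.1, 8.9) to (6.9, 6.1), a distance of √(0.2² + 2.8²) ≈ 2.8.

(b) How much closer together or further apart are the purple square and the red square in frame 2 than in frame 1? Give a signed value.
-4.7

Distance in frame 1: 8.0. Distance in frame 2: 3.3.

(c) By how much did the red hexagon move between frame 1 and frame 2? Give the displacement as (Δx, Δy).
(-1.3, -0.7)

The red hexagon was at (8.2, 1.6) in frame 1 and (6.9, 0.9) in frame 2.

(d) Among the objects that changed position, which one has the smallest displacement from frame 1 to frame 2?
the red star

(moved 0.6)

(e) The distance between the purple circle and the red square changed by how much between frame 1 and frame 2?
-2.0

Distance in frame 1: 4.2. Distance in frame 2: 2.2.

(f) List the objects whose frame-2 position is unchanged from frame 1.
the brown triangle, the purple circle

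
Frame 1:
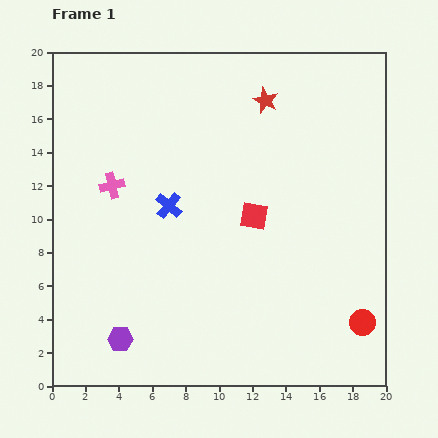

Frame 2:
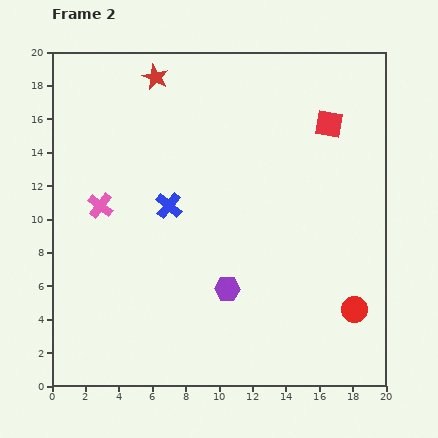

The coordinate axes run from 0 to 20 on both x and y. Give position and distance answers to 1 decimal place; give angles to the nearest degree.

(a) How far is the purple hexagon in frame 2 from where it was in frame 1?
7.1

The purple hexagon moved from (4.1, 2.8) to (10.5, 5.8), a distance of √(6.4² + 3.0²) ≈ 7.1.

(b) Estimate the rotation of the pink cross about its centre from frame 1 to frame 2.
38° counter-clockwise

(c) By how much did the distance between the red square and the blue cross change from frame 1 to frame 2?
+5.7

Distance in frame 1: 5.1. Distance in frame 2: 10.8.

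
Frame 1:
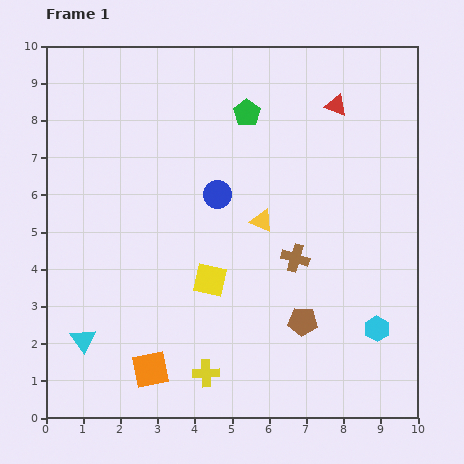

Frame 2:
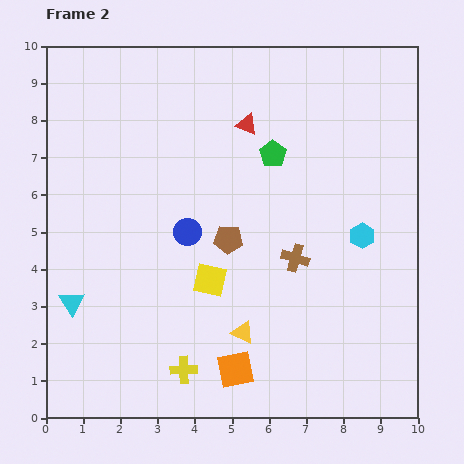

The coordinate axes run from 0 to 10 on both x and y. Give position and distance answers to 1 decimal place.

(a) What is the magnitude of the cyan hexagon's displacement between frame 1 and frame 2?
2.5

The cyan hexagon moved from (8.9, 2.4) to (8.5, 4.9), a distance of √(0.4² + 2.5²) ≈ 2.5.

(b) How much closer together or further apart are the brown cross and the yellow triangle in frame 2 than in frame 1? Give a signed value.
+1.1

Distance in frame 1: 1.3. Distance in frame 2: 2.4.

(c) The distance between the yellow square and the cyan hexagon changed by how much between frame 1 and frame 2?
-0.4

Distance in frame 1: 4.7. Distance in frame 2: 4.3.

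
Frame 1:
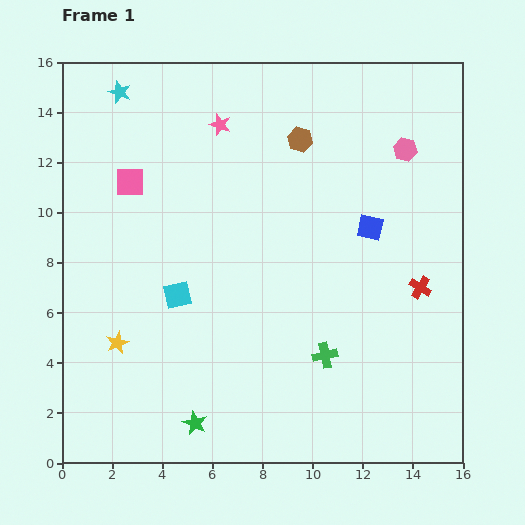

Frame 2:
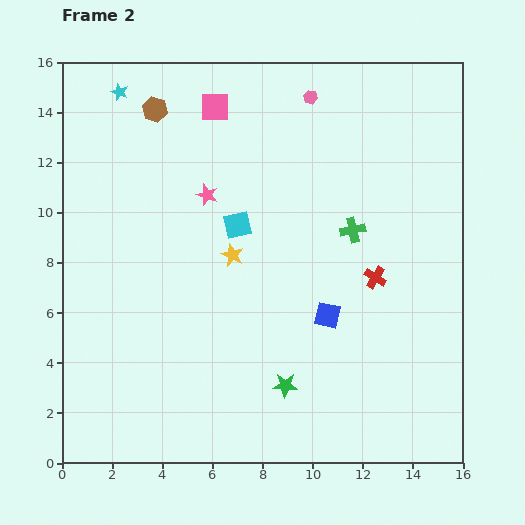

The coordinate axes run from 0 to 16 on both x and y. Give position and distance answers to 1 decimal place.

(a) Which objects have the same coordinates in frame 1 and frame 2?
the cyan star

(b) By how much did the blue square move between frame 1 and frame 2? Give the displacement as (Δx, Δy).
(-1.7, -3.5)

The blue square was at (12.3, 9.4) in frame 1 and (10.6, 5.9) in frame 2.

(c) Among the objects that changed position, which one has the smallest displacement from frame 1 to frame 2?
the red cross

(moved 1.8)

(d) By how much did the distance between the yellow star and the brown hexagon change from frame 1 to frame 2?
-4.3

Distance in frame 1: 10.9. Distance in frame 2: 6.6.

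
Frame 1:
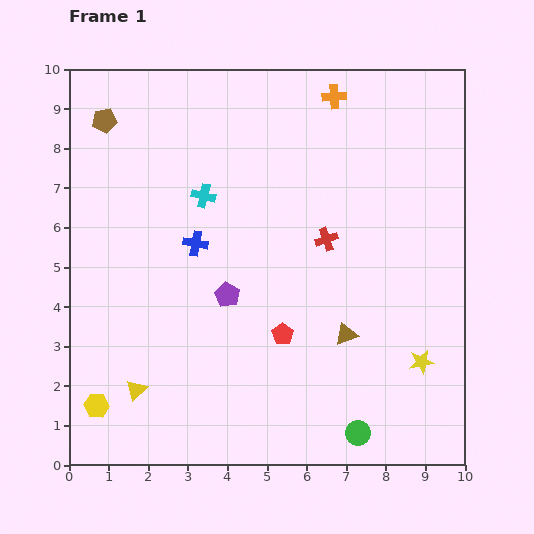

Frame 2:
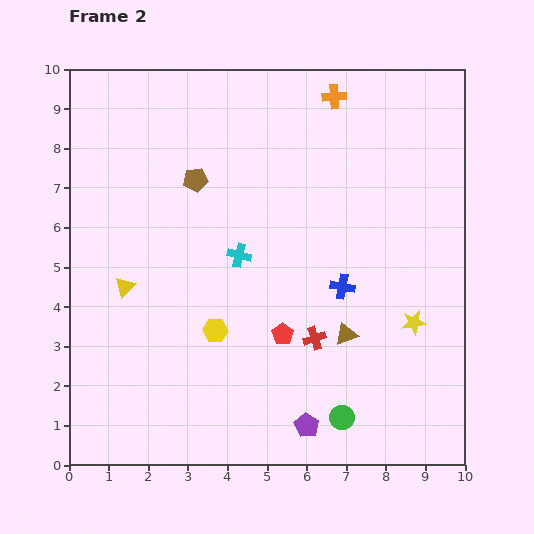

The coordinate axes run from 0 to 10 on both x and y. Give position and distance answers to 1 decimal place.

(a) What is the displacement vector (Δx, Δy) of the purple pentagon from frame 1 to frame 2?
(2.0, -3.3)

The purple pentagon was at (4.0, 4.3) in frame 1 and (6.0, 1.0) in frame 2.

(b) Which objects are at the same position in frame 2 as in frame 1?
the red pentagon, the orange cross, the brown triangle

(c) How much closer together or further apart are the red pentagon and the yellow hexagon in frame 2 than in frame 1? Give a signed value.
-3.3

Distance in frame 1: 5.0. Distance in frame 2: 1.7.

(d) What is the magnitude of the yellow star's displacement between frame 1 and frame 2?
1.0

The yellow star moved from (8.9, 2.6) to (8.7, 3.6), a distance of √(0.2² + 1.0²) ≈ 1.0.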